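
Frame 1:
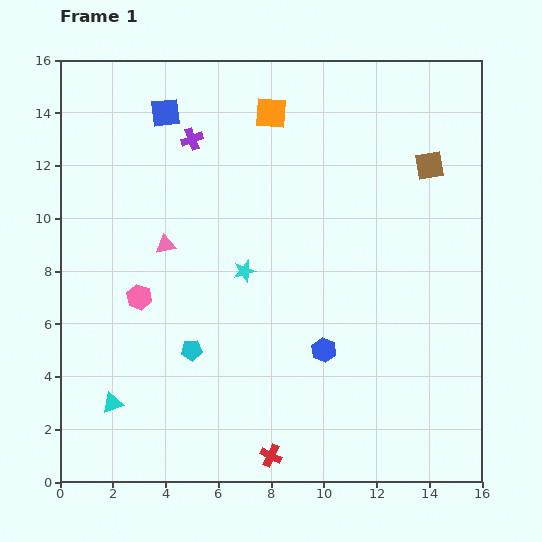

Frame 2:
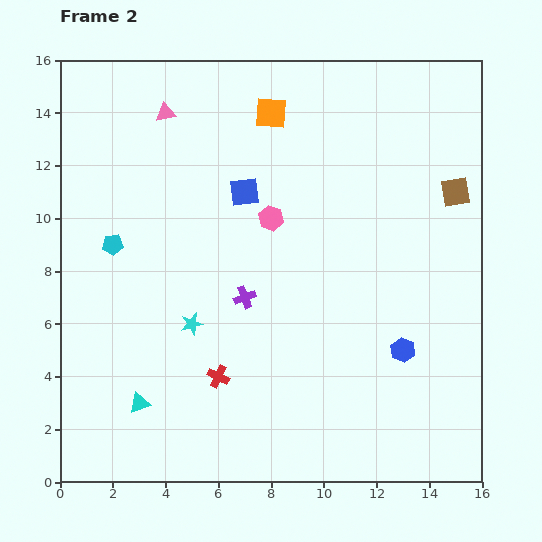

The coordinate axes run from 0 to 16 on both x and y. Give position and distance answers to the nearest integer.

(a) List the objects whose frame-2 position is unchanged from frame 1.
the orange square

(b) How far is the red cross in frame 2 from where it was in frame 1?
4

The red cross moved from (8, 1) to (6, 4), a distance of √(2² + 3²) ≈ 4.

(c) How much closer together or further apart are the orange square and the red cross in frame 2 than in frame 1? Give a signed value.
-3

Distance in frame 1: 13. Distance in frame 2: 10.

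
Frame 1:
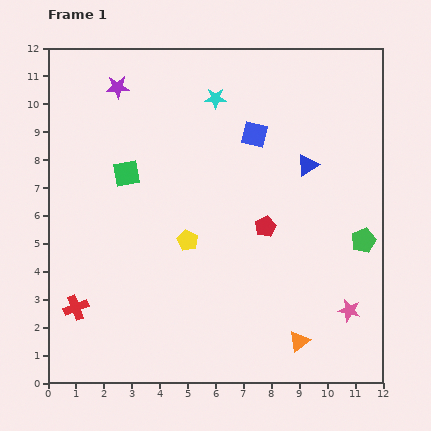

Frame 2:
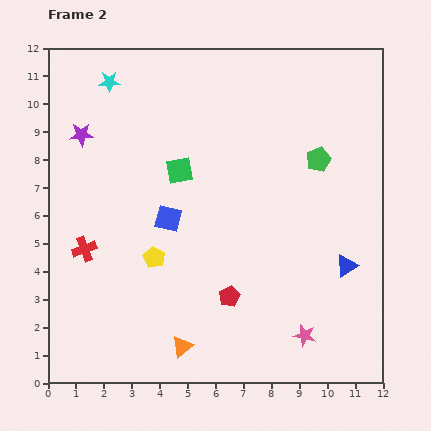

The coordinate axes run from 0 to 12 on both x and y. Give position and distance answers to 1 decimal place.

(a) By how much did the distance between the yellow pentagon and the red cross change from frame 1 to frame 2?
-2.2

Distance in frame 1: 4.7. Distance in frame 2: 2.5.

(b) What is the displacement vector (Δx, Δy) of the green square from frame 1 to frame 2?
(1.9, 0.1)

The green square was at (2.8, 7.5) in frame 1 and (4.7, 7.6) in frame 2.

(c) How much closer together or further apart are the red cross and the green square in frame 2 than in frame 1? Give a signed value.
-0.7

Distance in frame 1: 5.1. Distance in frame 2: 4.4.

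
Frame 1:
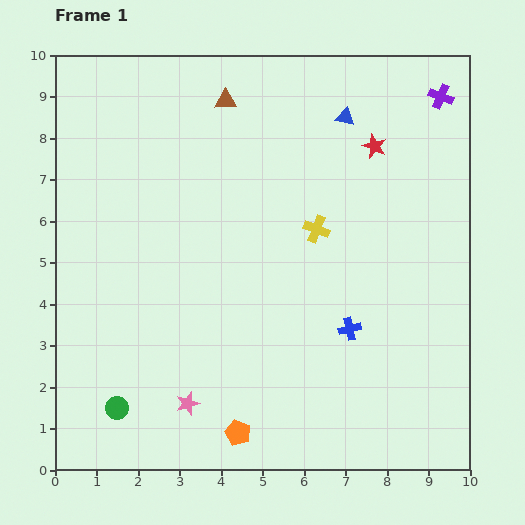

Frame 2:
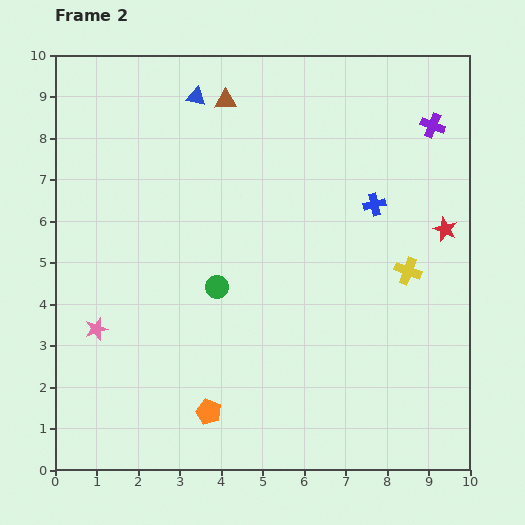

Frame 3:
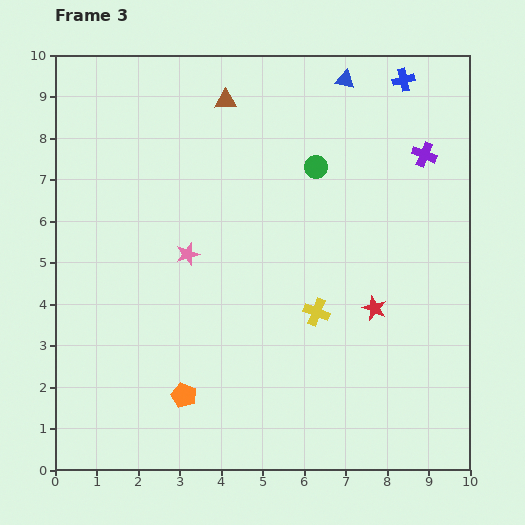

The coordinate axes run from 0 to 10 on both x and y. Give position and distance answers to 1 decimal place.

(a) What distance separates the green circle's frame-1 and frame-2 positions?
3.8

The green circle moved from (1.5, 1.5) to (3.9, 4.4), a distance of √(2.4² + 2.9²) ≈ 3.8.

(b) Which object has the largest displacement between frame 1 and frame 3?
the green circle

(moved 7.5; next 6.1)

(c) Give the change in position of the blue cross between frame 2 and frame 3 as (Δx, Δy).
(0.7, 3.0)

The blue cross was at (7.7, 6.4) in frame 2 and (8.4, 9.4) in frame 3.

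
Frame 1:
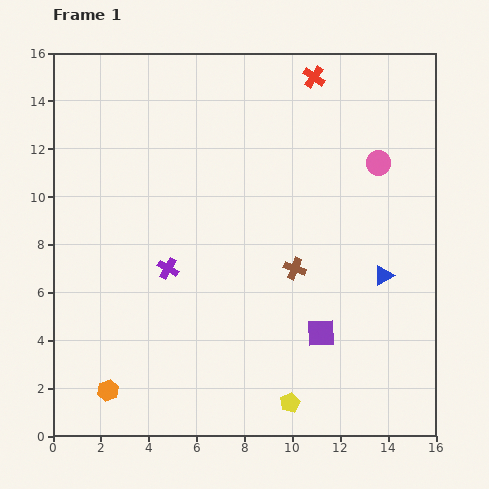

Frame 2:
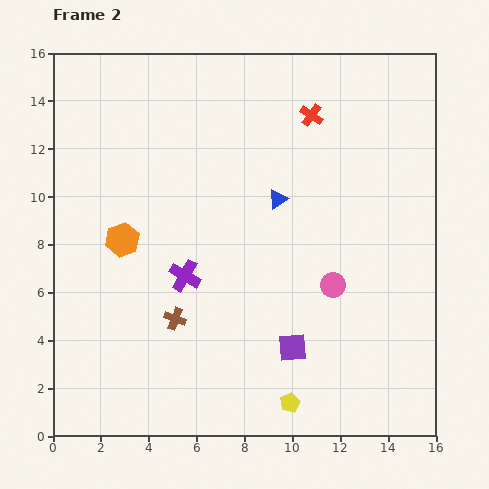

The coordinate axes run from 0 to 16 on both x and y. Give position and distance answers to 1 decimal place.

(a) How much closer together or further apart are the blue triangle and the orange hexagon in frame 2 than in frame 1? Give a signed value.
-5.8

Distance in frame 1: 12.5. Distance in frame 2: 6.7.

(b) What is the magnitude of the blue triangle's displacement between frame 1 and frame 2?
5.4

The blue triangle moved from (13.8, 6.7) to (9.4, 9.9), a distance of √(4.4² + 3.2²) ≈ 5.4.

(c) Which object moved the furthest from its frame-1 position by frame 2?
the orange hexagon

(moved 6.3; next 5.4)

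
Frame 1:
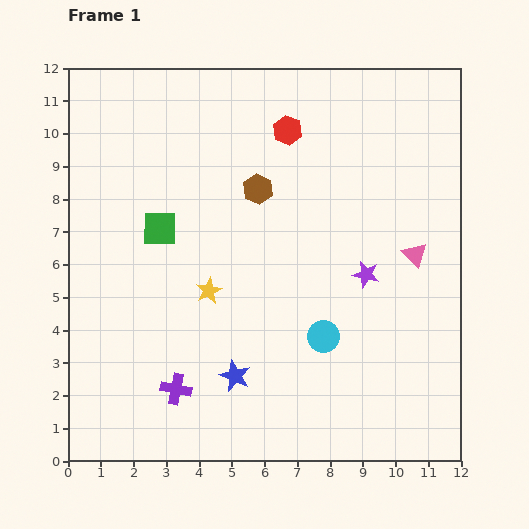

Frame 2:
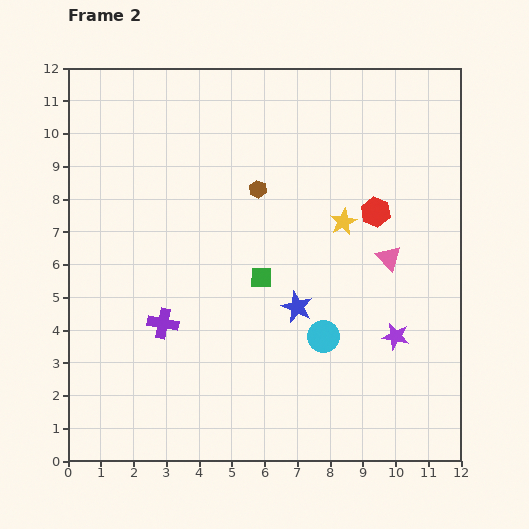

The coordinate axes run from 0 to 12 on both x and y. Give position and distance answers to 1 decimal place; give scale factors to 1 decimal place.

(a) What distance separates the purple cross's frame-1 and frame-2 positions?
2.0

The purple cross moved from (3.3, 2.2) to (2.9, 4.2), a distance of √(0.4² + 2.0²) ≈ 2.0.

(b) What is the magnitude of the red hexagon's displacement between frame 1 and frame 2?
3.7

The red hexagon moved from (6.7, 10.1) to (9.4, 7.6), a distance of √(2.7² + 2.5²) ≈ 3.7.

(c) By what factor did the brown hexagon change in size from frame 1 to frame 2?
0.6×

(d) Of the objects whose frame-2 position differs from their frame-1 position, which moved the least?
the pink triangle

(moved 0.8)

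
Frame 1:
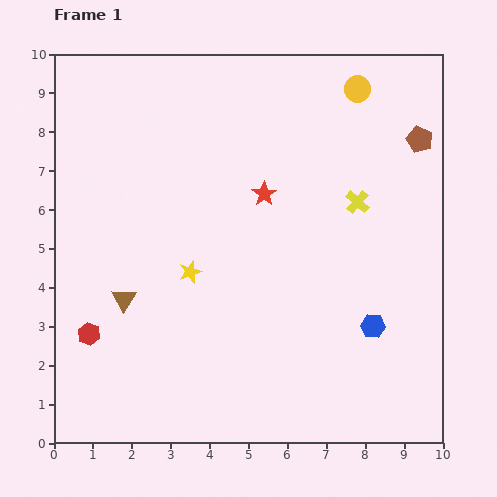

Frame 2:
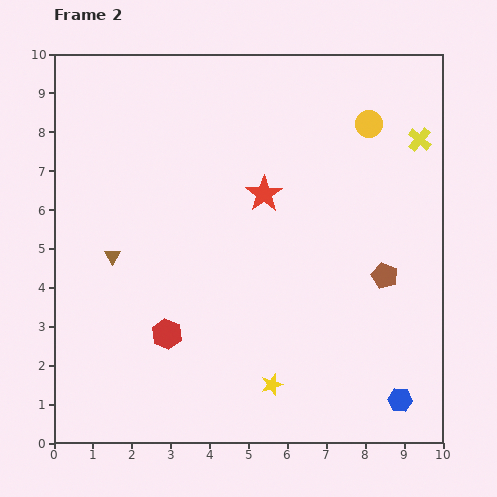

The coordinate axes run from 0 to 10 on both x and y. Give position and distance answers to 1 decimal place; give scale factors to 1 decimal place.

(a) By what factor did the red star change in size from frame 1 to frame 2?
1.5×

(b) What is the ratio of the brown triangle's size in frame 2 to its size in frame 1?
0.7×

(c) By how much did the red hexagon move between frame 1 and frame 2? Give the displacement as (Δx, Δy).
(2.0, 0.0)

The red hexagon was at (0.9, 2.8) in frame 1 and (2.9, 2.8) in frame 2.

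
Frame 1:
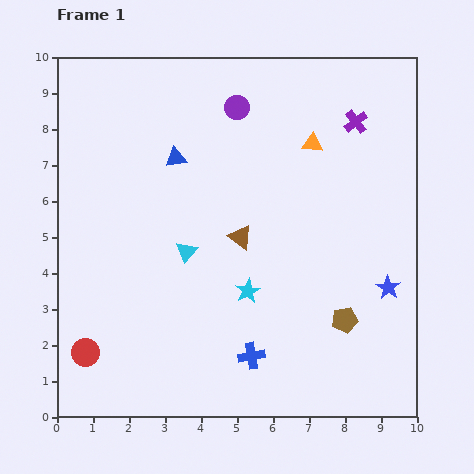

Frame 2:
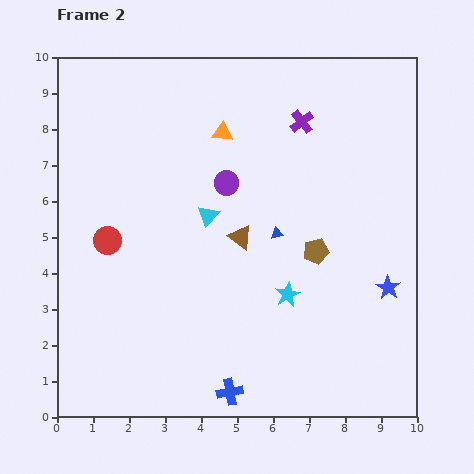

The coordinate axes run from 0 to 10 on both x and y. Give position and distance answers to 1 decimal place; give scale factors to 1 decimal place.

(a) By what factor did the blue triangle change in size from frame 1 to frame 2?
0.6×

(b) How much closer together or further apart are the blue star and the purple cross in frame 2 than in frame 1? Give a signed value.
+0.5

Distance in frame 1: 4.7. Distance in frame 2: 5.2.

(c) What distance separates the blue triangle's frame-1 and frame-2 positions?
3.5

The blue triangle moved from (3.3, 7.2) to (6.1, 5.1), a distance of √(2.8² + 2.1²) ≈ 3.5.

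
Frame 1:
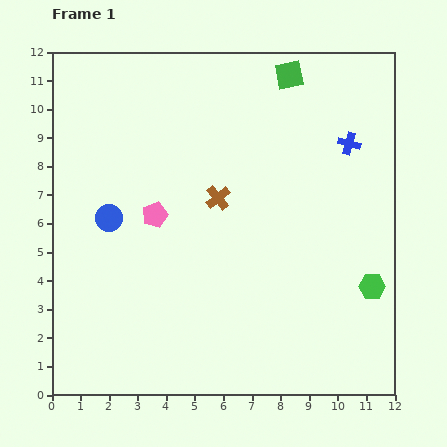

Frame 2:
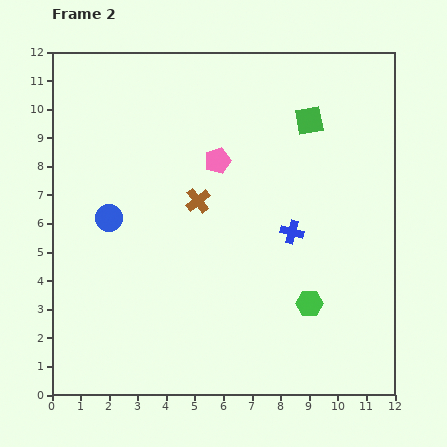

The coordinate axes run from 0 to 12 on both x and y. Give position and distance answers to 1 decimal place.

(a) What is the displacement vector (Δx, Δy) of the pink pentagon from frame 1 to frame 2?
(2.2, 1.9)

The pink pentagon was at (3.6, 6.3) in frame 1 and (5.8, 8.2) in frame 2.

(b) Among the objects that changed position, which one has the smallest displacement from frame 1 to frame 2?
the brown cross

(moved 0.7)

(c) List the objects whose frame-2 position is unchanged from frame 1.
the blue circle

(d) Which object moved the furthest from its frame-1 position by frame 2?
the blue cross

(moved 3.7; next 2.9)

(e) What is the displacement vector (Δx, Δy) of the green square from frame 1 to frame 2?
(0.7, -1.6)

The green square was at (8.3, 11.2) in frame 1 and (9.0, 9.6) in frame 2.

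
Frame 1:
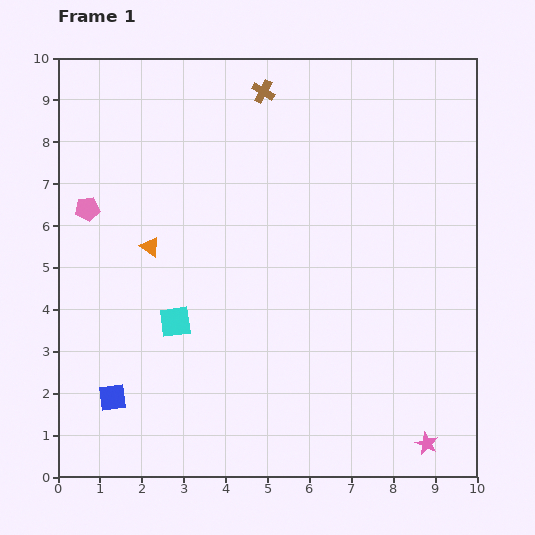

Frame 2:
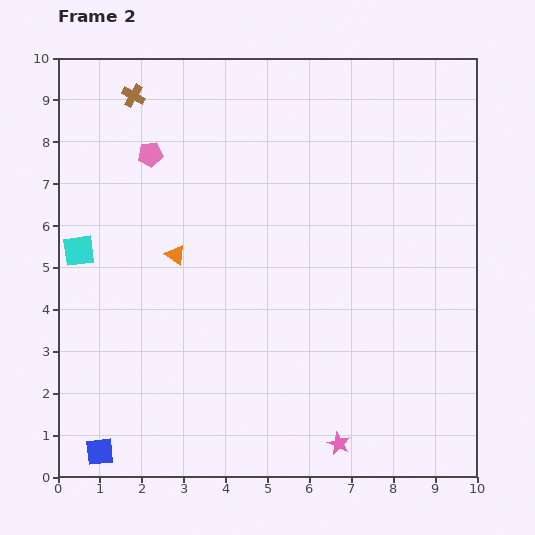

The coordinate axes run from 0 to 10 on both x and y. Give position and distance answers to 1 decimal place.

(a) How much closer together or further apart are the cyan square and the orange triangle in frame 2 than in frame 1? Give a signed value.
+0.4

Distance in frame 1: 1.9. Distance in frame 2: 2.3.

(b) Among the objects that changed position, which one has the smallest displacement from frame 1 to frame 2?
the orange triangle

(moved 0.6)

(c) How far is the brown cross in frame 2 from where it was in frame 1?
3.1

The brown cross moved from (4.9, 9.2) to (1.8, 9.1), a distance of √(3.1² + 0.1²) ≈ 3.1.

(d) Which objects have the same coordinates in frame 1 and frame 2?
none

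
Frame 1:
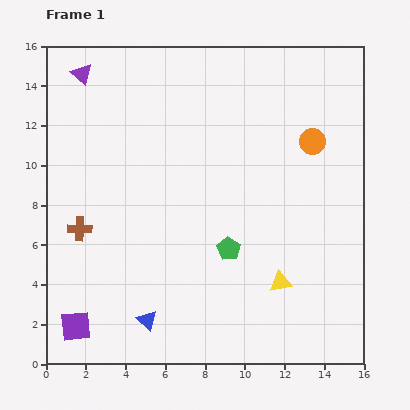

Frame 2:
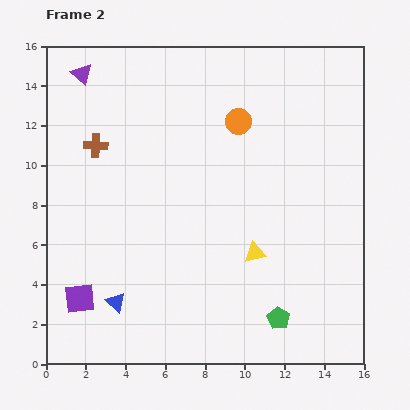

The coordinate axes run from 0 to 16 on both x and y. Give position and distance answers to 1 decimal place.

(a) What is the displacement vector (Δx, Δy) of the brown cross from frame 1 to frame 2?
(0.8, 4.2)

The brown cross was at (1.7, 6.8) in frame 1 and (2.5, 11.0) in frame 2.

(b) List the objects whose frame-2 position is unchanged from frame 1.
the purple triangle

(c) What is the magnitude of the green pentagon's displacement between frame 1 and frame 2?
4.3

The green pentagon moved from (9.2, 5.8) to (11.7, 2.3), a distance of √(2.5² + 3.5²) ≈ 4.3.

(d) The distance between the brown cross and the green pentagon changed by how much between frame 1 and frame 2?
+5.1

Distance in frame 1: 7.6. Distance in frame 2: 12.7.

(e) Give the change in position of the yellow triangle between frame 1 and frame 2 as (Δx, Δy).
(-1.3, 1.5)

The yellow triangle was at (11.8, 4.1) in frame 1 and (10.5, 5.6) in frame 2.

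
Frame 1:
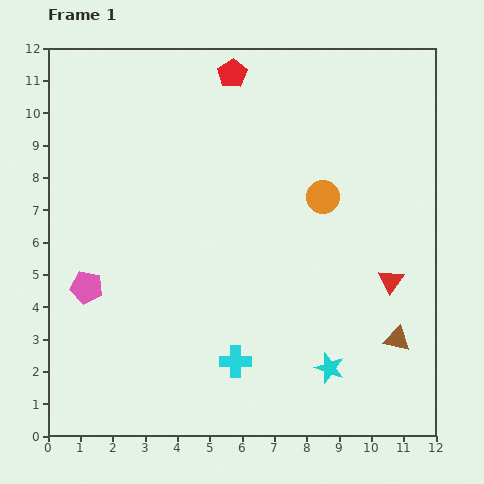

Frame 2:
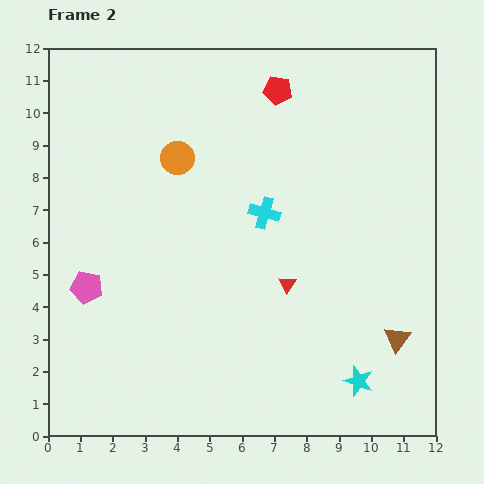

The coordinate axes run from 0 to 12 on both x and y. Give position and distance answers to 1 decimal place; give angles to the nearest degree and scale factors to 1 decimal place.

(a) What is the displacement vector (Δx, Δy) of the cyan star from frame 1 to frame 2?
(0.9, -0.4)

The cyan star was at (8.7, 2.1) in frame 1 and (9.6, 1.7) in frame 2.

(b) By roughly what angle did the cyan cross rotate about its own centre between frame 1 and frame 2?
16° clockwise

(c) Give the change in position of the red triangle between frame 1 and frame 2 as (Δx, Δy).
(-3.2, -0.1)

The red triangle was at (10.6, 4.8) in frame 1 and (7.4, 4.7) in frame 2.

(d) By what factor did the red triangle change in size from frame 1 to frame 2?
0.7×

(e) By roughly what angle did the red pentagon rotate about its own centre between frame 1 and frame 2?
30° counter-clockwise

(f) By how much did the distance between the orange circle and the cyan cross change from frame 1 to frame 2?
-2.6

Distance in frame 1: 5.8. Distance in frame 2: 3.2.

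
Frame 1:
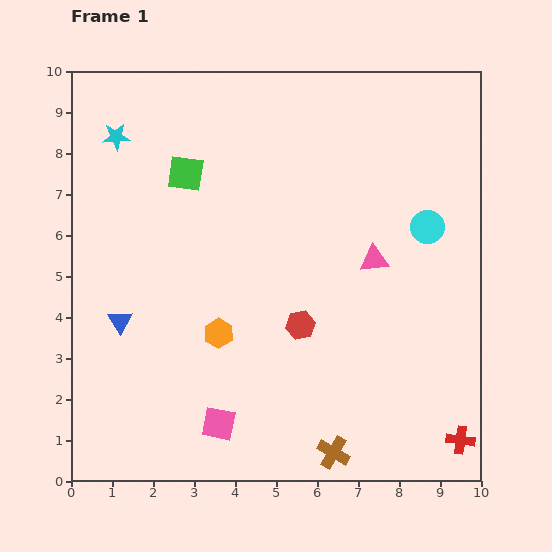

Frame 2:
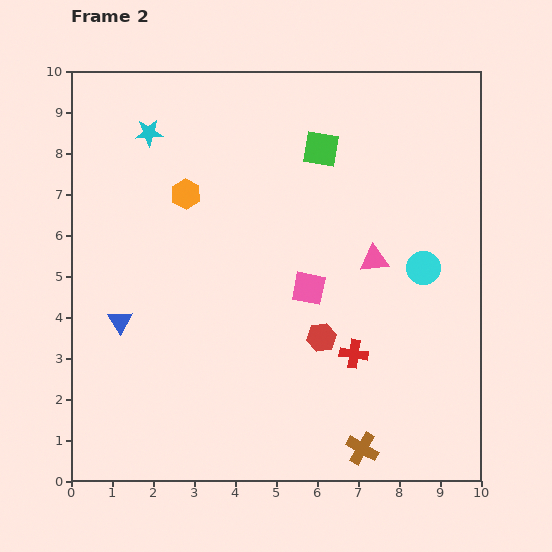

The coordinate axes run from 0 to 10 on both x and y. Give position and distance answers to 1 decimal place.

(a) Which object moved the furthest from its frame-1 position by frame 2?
the pink square

(moved 4.0; next 3.5)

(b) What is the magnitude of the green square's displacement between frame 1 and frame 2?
3.4

The green square moved from (2.8, 7.5) to (6.1, 8.1), a distance of √(3.3² + 0.6²) ≈ 3.4.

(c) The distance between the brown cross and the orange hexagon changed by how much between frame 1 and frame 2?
+3.5

Distance in frame 1: 4.0. Distance in frame 2: 7.5.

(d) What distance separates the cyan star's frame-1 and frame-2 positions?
0.8

The cyan star moved from (1.1, 8.4) to (1.9, 8.5), a distance of √(0.8² + 0.1²) ≈ 0.8.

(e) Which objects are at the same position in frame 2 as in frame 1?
the blue triangle, the pink triangle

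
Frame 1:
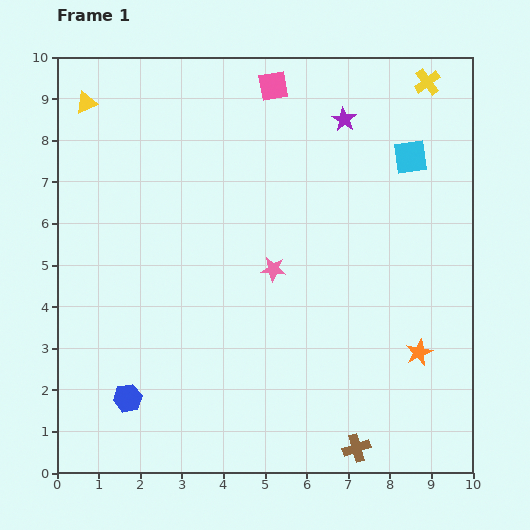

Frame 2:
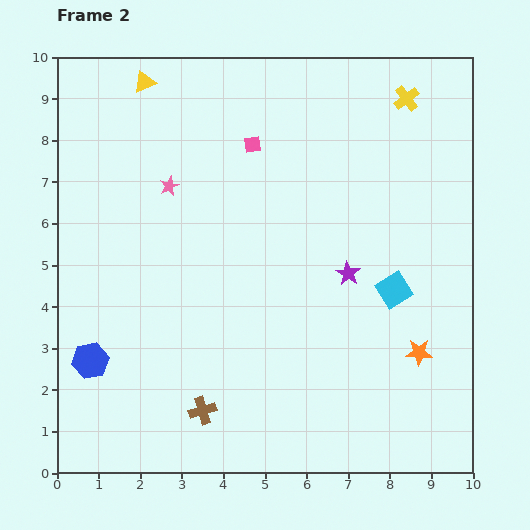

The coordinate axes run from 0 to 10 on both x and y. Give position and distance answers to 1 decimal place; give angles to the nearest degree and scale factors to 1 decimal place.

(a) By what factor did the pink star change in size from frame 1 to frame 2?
0.8×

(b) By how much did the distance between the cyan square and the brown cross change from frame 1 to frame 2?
-1.7

Distance in frame 1: 7.1. Distance in frame 2: 5.4.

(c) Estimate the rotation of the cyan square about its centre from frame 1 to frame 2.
24° counter-clockwise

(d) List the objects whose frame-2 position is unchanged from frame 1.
the orange star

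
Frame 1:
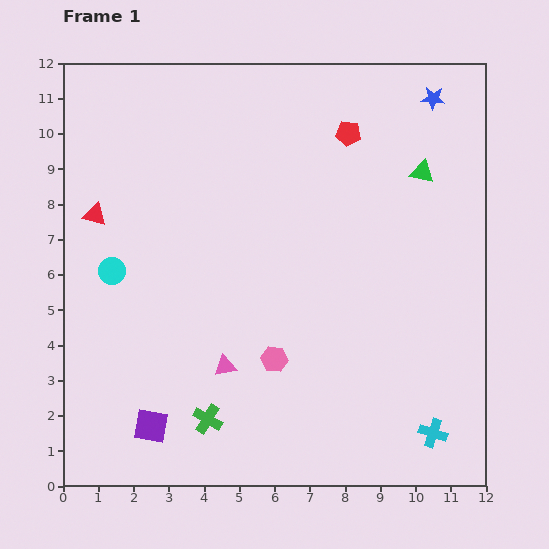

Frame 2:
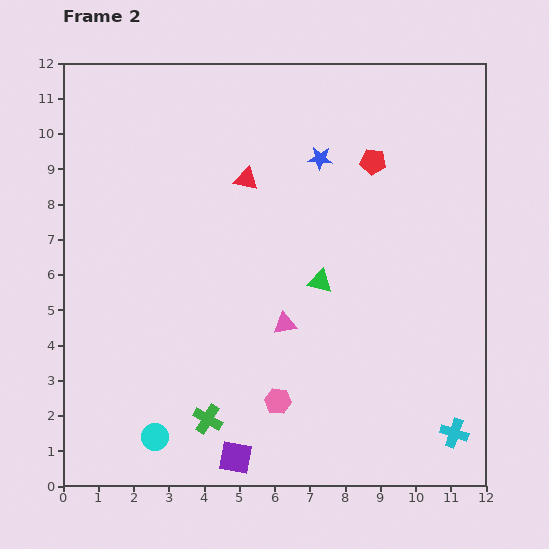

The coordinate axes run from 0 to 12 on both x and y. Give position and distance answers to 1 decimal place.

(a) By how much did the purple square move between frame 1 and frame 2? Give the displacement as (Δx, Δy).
(2.4, -0.9)

The purple square was at (2.5, 1.7) in frame 1 and (4.9, 0.8) in frame 2.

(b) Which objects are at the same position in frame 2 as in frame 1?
the green cross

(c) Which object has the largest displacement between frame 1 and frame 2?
the cyan circle

(moved 4.9; next 4.4)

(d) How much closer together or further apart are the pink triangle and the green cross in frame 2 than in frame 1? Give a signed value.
+1.9

Distance in frame 1: 1.6. Distance in frame 2: 3.5.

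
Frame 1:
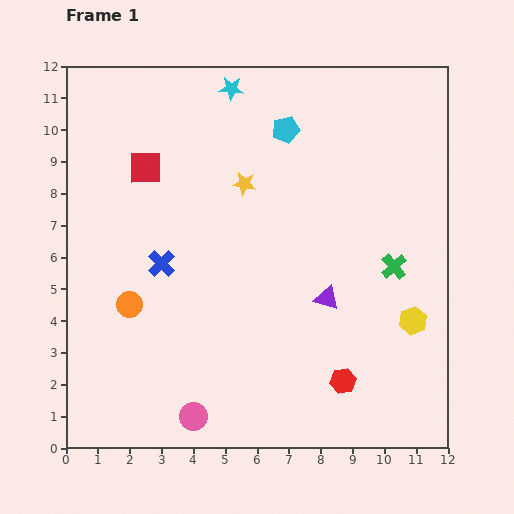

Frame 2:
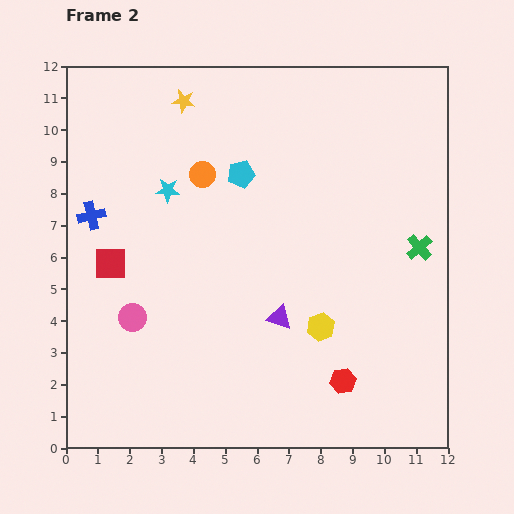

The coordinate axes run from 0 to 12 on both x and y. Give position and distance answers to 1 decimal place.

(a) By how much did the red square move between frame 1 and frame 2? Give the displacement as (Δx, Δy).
(-1.1, -3.0)

The red square was at (2.5, 8.8) in frame 1 and (1.4, 5.8) in frame 2.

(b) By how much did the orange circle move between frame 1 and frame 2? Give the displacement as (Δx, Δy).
(2.3, 4.1)

The orange circle was at (2.0, 4.5) in frame 1 and (4.3, 8.6) in frame 2.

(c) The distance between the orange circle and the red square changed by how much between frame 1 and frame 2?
-0.3

Distance in frame 1: 4.3. Distance in frame 2: 4.0.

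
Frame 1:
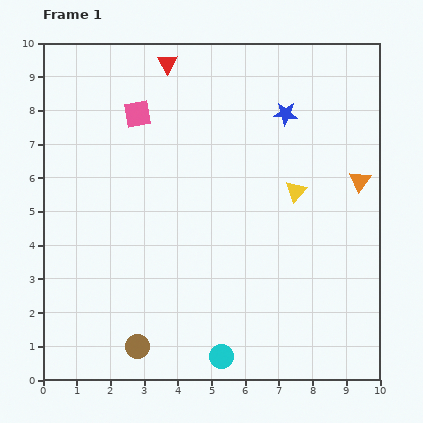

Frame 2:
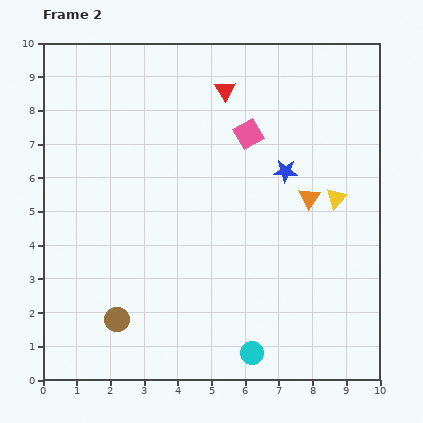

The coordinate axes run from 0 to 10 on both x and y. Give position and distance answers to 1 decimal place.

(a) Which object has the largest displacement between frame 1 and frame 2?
the pink square

(moved 3.4; next 1.9)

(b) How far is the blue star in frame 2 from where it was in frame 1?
1.7

The blue star moved from (7.2, 7.9) to (7.2, 6.2), a distance of √(0.0² + 1.7²) ≈ 1.7.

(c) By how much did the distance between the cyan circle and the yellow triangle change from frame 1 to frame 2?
-0.2

Distance in frame 1: 5.4. Distance in frame 2: 5.2.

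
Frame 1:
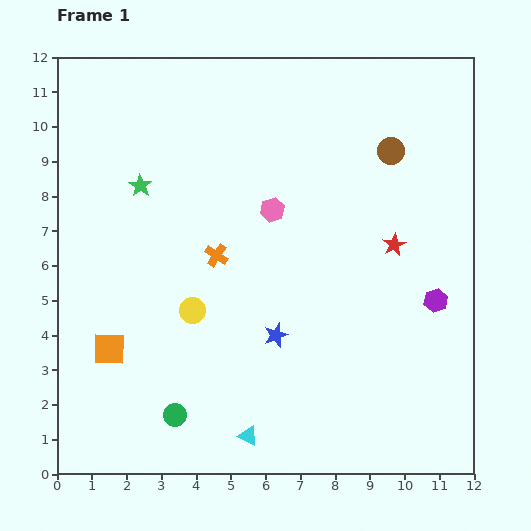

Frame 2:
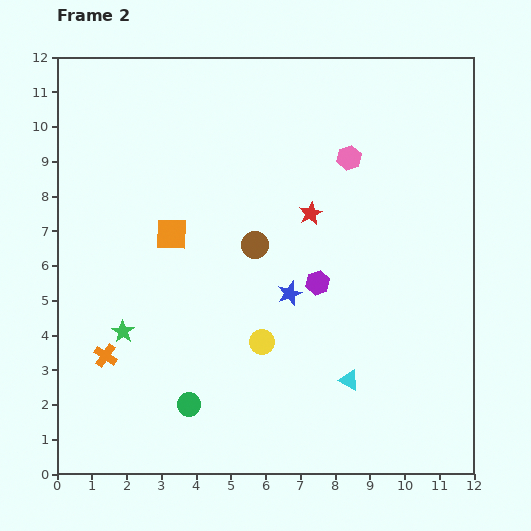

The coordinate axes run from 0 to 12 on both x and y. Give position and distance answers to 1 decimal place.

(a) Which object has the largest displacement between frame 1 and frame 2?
the brown circle

(moved 4.7; next 4.3)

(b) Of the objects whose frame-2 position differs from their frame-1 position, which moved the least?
the green circle

(moved 0.5)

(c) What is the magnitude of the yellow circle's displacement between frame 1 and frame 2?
2.2

The yellow circle moved from (3.9, 4.7) to (5.9, 3.8), a distance of √(2.0² + 0.9²) ≈ 2.2.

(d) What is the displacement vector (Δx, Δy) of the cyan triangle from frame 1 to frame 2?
(2.9, 1.6)

The cyan triangle was at (5.5, 1.1) in frame 1 and (8.4, 2.7) in frame 2.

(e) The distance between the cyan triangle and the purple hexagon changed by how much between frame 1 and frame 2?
-3.8

Distance in frame 1: 6.7. Distance in frame 2: 2.9.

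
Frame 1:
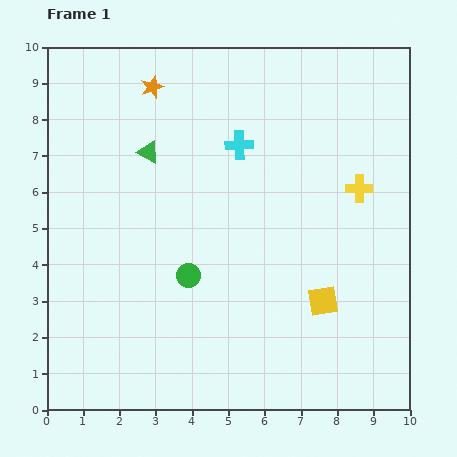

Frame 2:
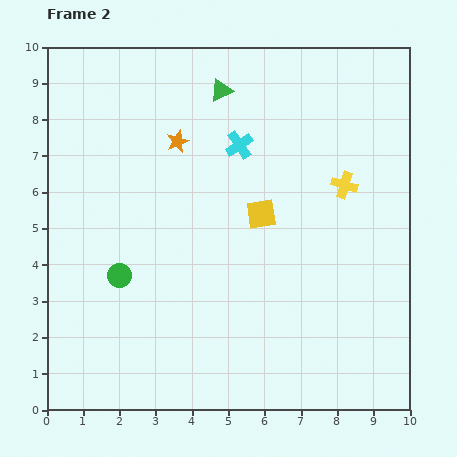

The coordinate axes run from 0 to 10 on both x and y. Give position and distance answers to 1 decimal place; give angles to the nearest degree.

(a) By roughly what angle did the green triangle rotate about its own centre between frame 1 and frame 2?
52° counter-clockwise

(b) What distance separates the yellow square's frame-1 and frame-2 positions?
2.9

The yellow square moved from (7.6, 3.0) to (5.9, 5.4), a distance of √(1.7² + 2.4²) ≈ 2.9.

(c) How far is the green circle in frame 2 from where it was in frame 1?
1.9

The green circle moved from (3.9, 3.7) to (2.0, 3.7), a distance of √(1.9² + 0.0²) ≈ 1.9.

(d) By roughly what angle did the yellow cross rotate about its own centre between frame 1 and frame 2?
17° clockwise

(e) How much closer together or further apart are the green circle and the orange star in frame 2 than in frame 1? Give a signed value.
-1.3

Distance in frame 1: 5.3. Distance in frame 2: 4.0.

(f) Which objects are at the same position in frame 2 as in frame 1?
the cyan cross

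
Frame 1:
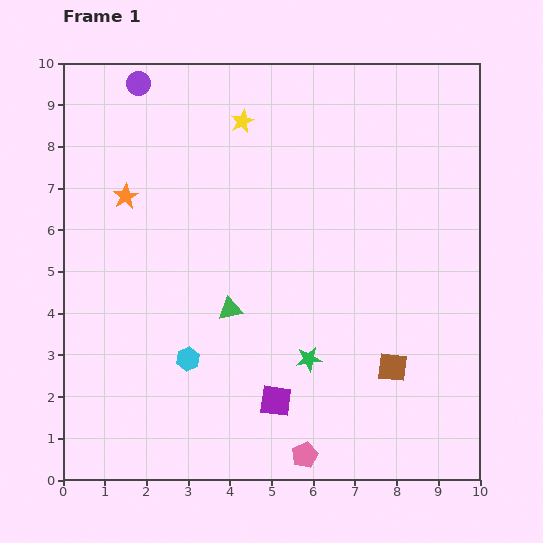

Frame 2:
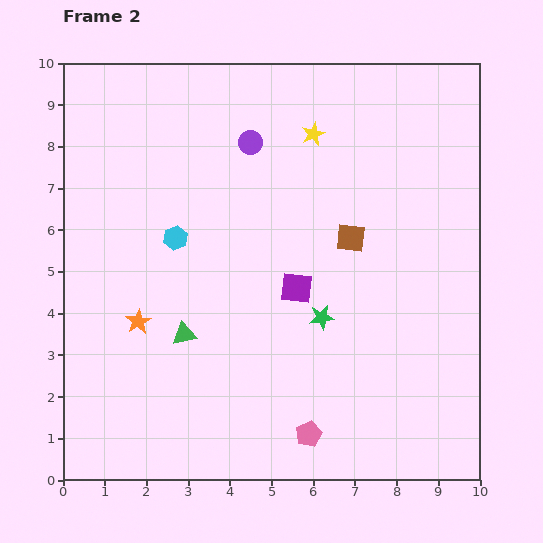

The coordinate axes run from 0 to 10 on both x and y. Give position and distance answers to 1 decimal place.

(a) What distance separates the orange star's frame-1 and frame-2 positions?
3.0

The orange star moved from (1.5, 6.8) to (1.8, 3.8), a distance of √(0.3² + 3.0²) ≈ 3.0.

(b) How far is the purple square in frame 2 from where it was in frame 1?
2.7

The purple square moved from (5.1, 1.9) to (5.6, 4.6), a distance of √(0.5² + 2.7²) ≈ 2.7.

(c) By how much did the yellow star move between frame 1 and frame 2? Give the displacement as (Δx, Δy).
(1.7, -0.3)

The yellow star was at (4.3, 8.6) in frame 1 and (6.0, 8.3) in frame 2.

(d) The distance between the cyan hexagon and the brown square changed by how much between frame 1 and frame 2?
-0.7

Distance in frame 1: 4.9. Distance in frame 2: 4.2.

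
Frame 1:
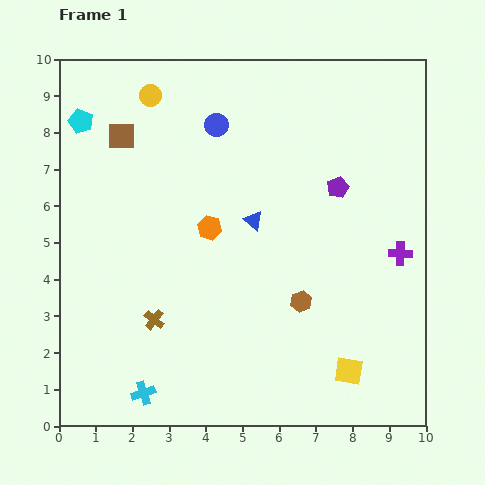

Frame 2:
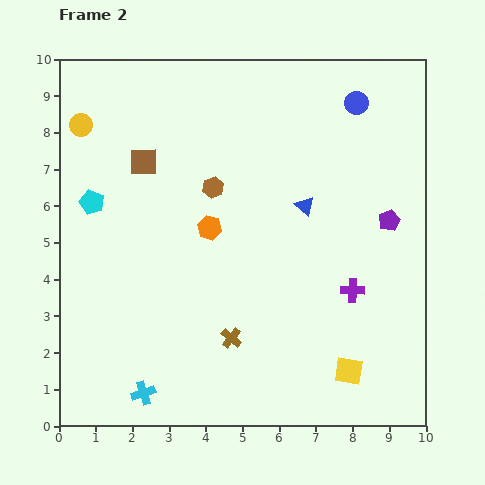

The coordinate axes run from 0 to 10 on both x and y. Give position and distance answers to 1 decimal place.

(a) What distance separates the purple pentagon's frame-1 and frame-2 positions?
1.7

The purple pentagon moved from (7.6, 6.5) to (9.0, 5.6), a distance of √(1.4² + 0.9²) ≈ 1.7.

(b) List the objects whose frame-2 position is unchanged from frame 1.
the cyan cross, the orange hexagon, the yellow square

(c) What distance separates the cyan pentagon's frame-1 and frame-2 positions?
2.2

The cyan pentagon moved from (0.6, 8.3) to (0.9, 6.1), a distance of √(0.3² + 2.2²) ≈ 2.2.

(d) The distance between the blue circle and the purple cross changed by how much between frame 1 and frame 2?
-1.0

Distance in frame 1: 6.1. Distance in frame 2: 5.1.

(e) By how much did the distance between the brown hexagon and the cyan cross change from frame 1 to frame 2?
+0.9

Distance in frame 1: 5.0. Distance in frame 2: 5.9.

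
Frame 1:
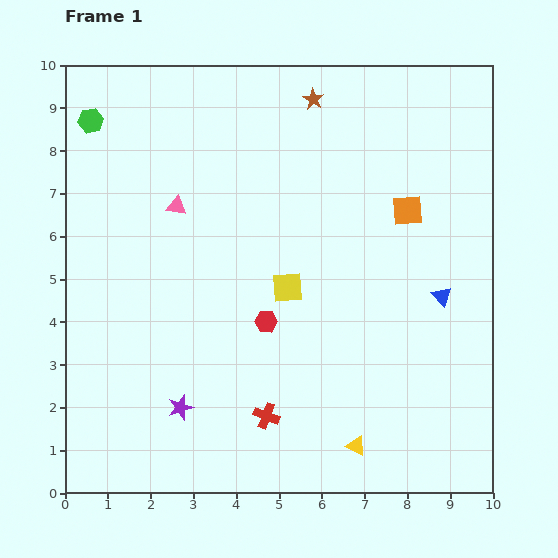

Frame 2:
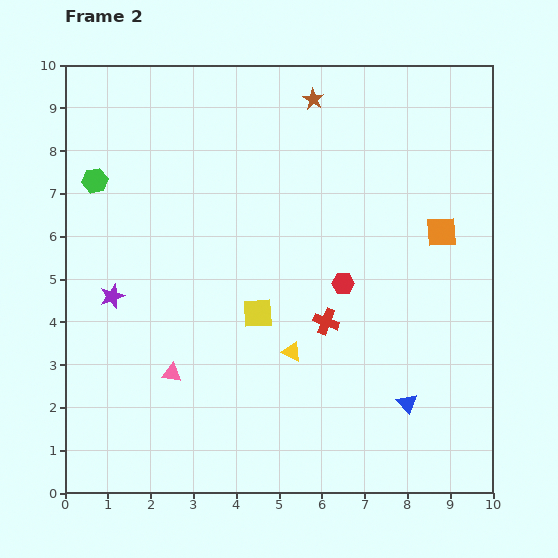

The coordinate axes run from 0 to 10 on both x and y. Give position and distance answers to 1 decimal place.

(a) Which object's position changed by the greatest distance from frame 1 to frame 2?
the pink triangle

(moved 3.9; next 3.1)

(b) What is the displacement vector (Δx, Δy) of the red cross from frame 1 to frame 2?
(1.4, 2.2)

The red cross was at (4.7, 1.8) in frame 1 and (6.1, 4.0) in frame 2.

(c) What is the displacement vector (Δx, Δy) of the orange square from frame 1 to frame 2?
(0.8, -0.5)

The orange square was at (8.0, 6.6) in frame 1 and (8.8, 6.1) in frame 2.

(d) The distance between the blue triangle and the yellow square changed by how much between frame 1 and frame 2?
+0.5

Distance in frame 1: 3.6. Distance in frame 2: 4.1.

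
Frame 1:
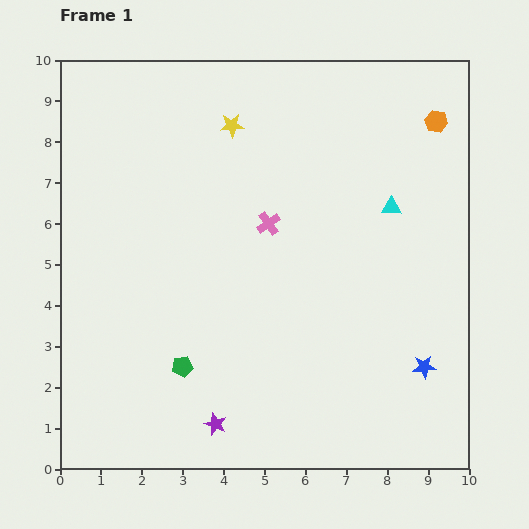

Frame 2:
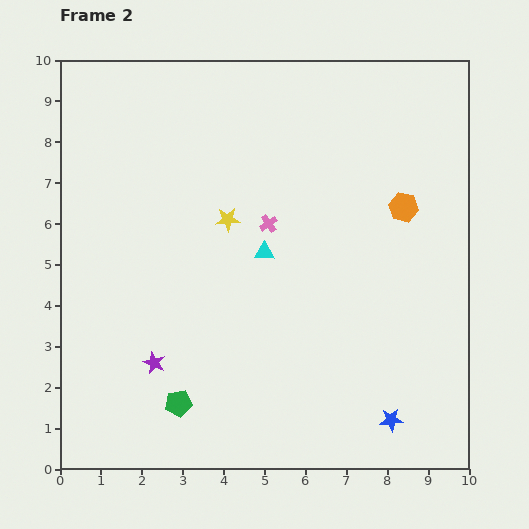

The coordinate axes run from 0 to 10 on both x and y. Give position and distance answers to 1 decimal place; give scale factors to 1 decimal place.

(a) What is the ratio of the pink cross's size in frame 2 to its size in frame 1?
0.8×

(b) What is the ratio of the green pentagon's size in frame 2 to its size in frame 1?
1.3×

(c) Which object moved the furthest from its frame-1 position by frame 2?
the cyan triangle

(moved 3.3; next 2.3)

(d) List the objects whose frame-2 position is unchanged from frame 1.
the pink cross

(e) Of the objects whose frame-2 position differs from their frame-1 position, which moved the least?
the green pentagon

(moved 0.9)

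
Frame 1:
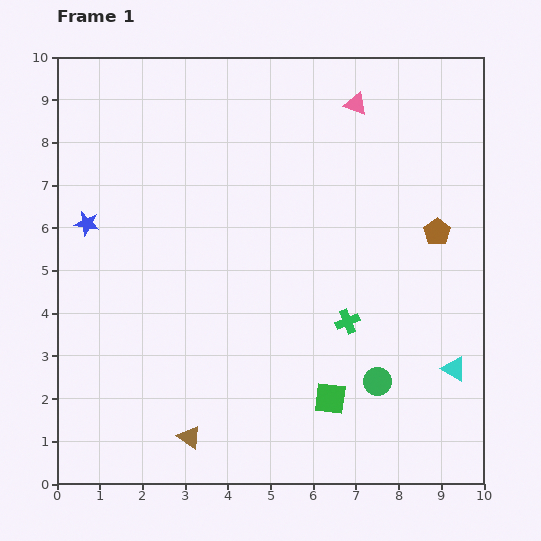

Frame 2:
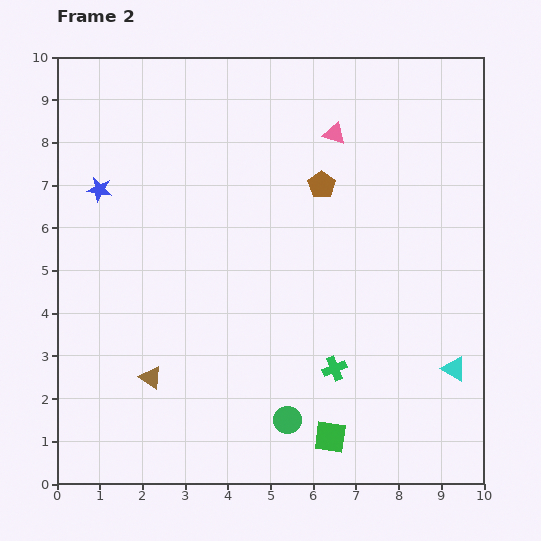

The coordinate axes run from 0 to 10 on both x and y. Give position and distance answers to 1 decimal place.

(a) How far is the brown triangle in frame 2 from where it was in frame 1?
1.7

The brown triangle moved from (3.1, 1.1) to (2.2, 2.5), a distance of √(0.9² + 1.4²) ≈ 1.7.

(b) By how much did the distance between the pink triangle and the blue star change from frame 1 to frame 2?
-1.2

Distance in frame 1: 6.9. Distance in frame 2: 5.7.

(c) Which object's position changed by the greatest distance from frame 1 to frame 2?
the brown pentagon

(moved 2.9; next 2.3)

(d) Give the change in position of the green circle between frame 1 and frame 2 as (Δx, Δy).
(-2.1, -0.9)

The green circle was at (7.5, 2.4) in frame 1 and (5.4, 1.5) in frame 2.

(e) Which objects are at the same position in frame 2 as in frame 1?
the cyan triangle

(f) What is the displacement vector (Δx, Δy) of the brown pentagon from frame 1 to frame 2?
(-2.7, 1.1)

The brown pentagon was at (8.9, 5.9) in frame 1 and (6.2, 7.0) in frame 2.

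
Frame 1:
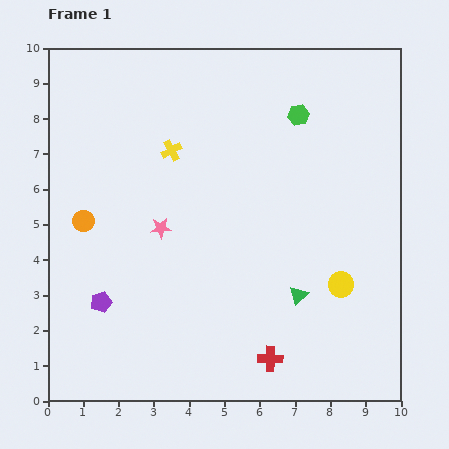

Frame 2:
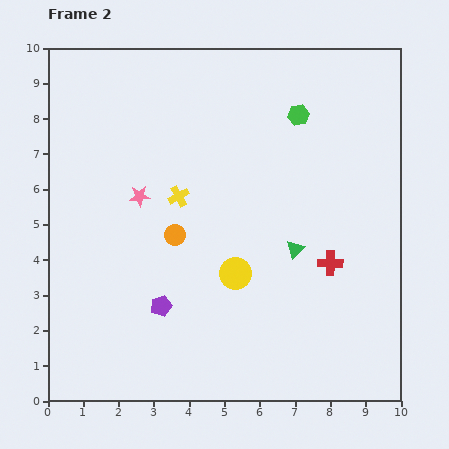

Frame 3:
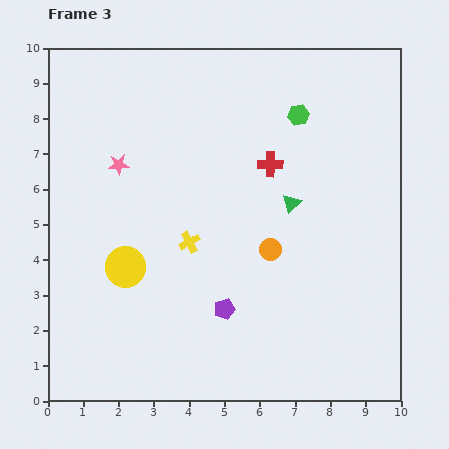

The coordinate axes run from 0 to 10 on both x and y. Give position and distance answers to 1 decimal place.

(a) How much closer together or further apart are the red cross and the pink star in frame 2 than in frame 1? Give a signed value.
+0.9

Distance in frame 1: 4.8. Distance in frame 2: 5.7.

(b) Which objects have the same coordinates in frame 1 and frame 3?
the green hexagon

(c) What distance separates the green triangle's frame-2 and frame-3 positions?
1.3

The green triangle moved from (7.0, 4.3) to (6.9, 5.6), a distance of √(0.1² + 1.3²) ≈ 1.3.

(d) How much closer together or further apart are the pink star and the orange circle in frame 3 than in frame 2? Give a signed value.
+3.4

Distance in frame 2: 1.5. Distance in frame 3: 4.9.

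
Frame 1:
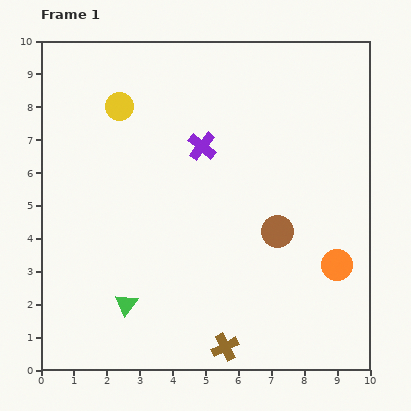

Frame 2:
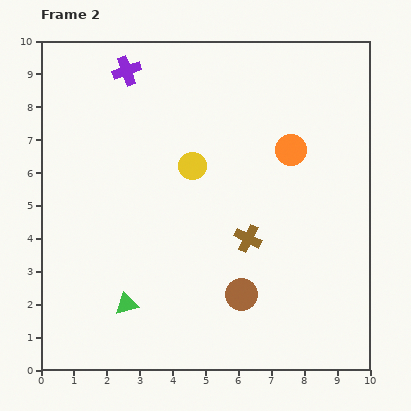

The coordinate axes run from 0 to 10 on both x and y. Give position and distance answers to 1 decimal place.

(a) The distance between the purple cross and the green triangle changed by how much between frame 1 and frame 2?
+1.8

Distance in frame 1: 5.3. Distance in frame 2: 7.1.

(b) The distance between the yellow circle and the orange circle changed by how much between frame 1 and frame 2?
-5.2

Distance in frame 1: 8.2. Distance in frame 2: 3.0.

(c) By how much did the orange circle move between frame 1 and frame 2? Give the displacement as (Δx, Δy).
(-1.4, 3.5)

The orange circle was at (9.0, 3.2) in frame 1 and (7.6, 6.7) in frame 2.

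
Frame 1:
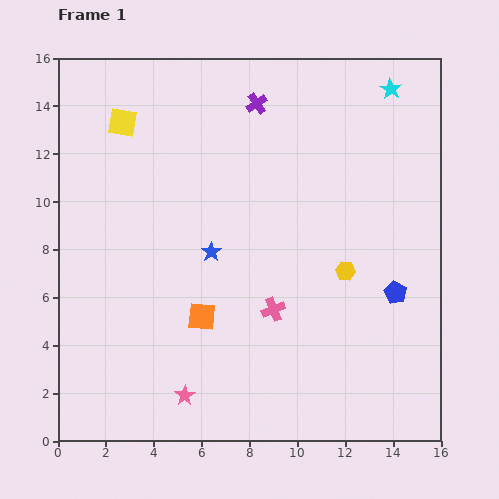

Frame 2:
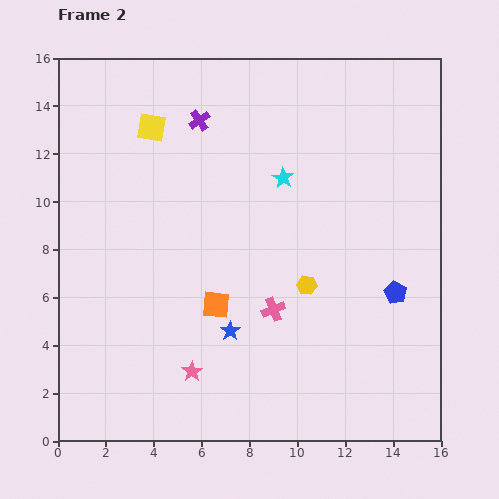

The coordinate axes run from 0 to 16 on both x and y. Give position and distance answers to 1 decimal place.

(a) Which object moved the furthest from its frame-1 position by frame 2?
the cyan star

(moved 5.8; next 3.4)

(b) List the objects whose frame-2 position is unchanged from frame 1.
the pink cross, the blue pentagon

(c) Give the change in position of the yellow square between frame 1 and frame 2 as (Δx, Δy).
(1.2, -0.2)

The yellow square was at (2.7, 13.3) in frame 1 and (3.9, 13.1) in frame 2.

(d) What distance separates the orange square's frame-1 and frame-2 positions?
0.8

The orange square moved from (6.0, 5.2) to (6.6, 5.7), a distance of √(0.6² + 0.5²) ≈ 0.8.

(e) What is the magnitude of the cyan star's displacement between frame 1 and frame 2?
5.8

The cyan star moved from (13.9, 14.7) to (9.4, 11.0), a distance of √(4.5² + 3.7²) ≈ 5.8.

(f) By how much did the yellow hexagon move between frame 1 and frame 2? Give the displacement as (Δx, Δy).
(-1.6, -0.6)

The yellow hexagon was at (12.0, 7.1) in frame 1 and (10.4, 6.5) in frame 2.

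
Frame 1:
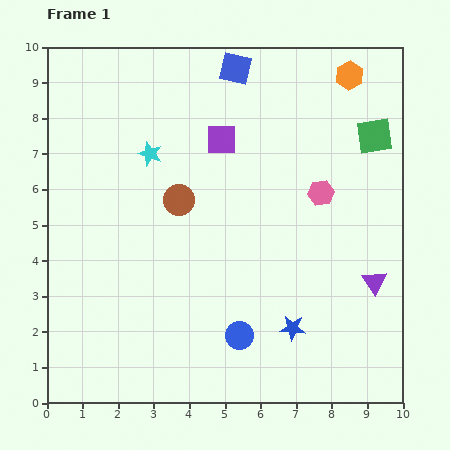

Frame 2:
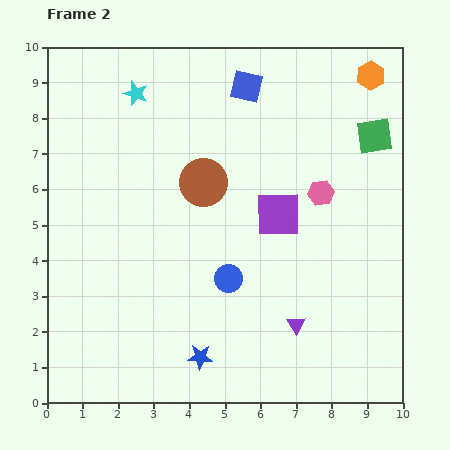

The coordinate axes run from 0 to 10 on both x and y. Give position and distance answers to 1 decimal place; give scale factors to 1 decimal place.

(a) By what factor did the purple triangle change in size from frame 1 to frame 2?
0.7×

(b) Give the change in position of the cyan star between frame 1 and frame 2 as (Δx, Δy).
(-0.4, 1.7)

The cyan star was at (2.9, 7.0) in frame 1 and (2.5, 8.7) in frame 2.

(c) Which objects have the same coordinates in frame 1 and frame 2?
the green square, the pink hexagon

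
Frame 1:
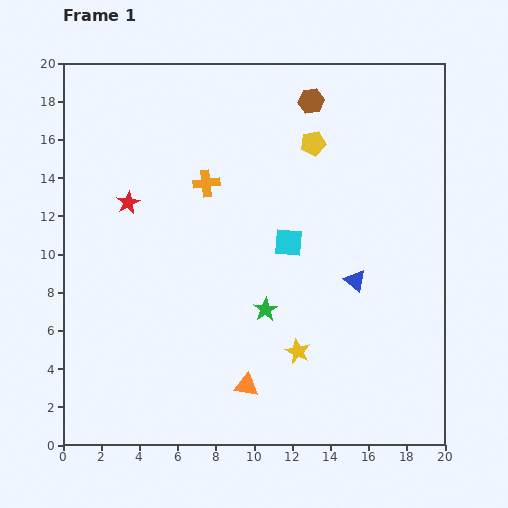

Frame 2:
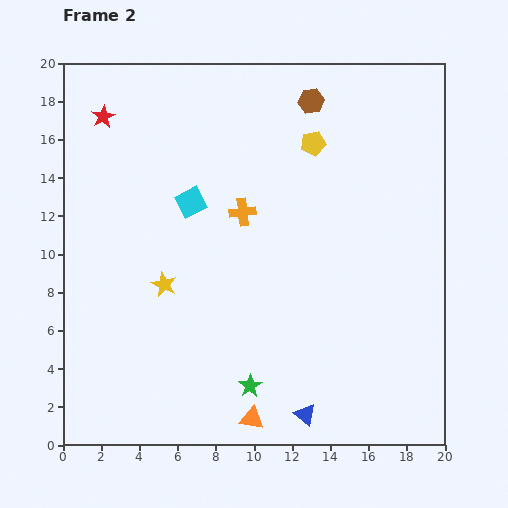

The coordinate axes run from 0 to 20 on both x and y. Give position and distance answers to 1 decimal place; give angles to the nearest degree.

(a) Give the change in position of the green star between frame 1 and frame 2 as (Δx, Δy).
(-0.8, -4.0)

The green star was at (10.6, 7.1) in frame 1 and (9.8, 3.1) in frame 2.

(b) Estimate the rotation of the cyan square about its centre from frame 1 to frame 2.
33° counter-clockwise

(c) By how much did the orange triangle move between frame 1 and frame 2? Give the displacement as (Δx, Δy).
(0.3, -1.7)

The orange triangle was at (9.6, 3.1) in frame 1 and (9.9, 1.4) in frame 2.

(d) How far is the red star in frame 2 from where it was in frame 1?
4.7

The red star moved from (3.4, 12.7) to (2.1, 17.2), a distance of √(1.3² + 4.5²) ≈ 4.7.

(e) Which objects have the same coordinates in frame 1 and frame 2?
the brown hexagon, the yellow pentagon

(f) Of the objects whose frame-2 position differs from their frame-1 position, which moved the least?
the orange triangle

(moved 1.7)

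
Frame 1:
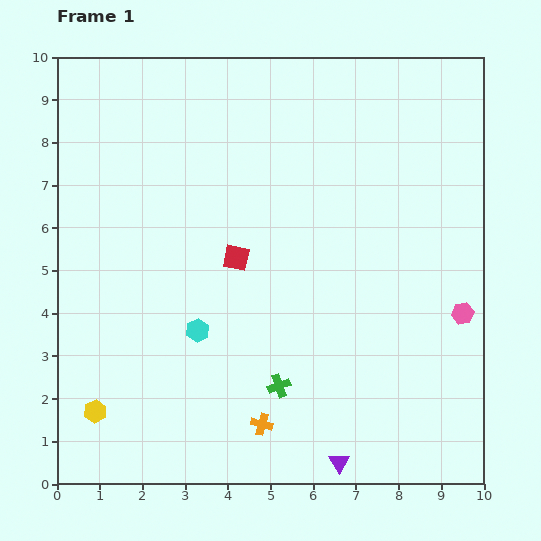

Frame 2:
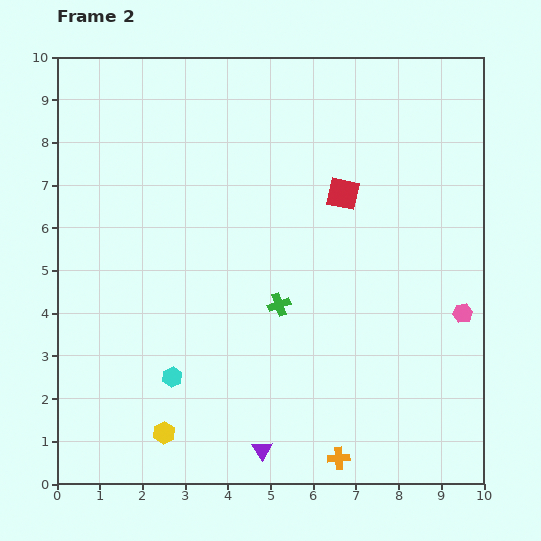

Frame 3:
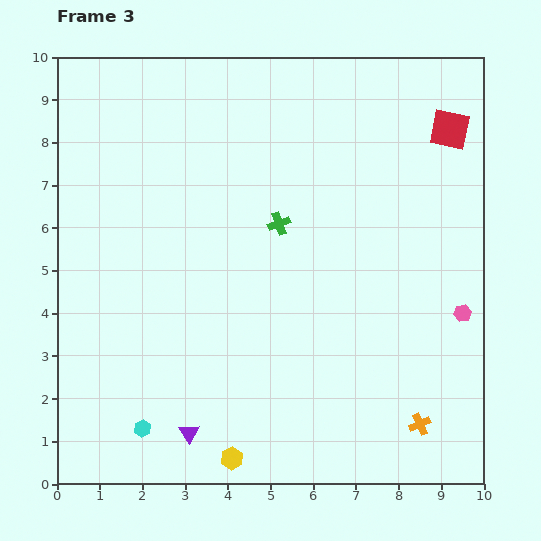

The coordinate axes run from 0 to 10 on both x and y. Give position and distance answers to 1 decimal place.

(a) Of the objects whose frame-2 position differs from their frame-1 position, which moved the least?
the cyan hexagon

(moved 1.3)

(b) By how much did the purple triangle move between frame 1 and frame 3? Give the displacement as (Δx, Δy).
(-3.5, 0.7)

The purple triangle was at (6.6, 0.5) in frame 1 and (3.1, 1.2) in frame 3.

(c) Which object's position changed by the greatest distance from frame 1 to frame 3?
the red square

(moved 5.8; next 3.8)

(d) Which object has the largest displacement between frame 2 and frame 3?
the red square

(moved 2.9; next 2.1)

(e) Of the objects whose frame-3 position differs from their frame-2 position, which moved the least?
the cyan hexagon

(moved 1.4)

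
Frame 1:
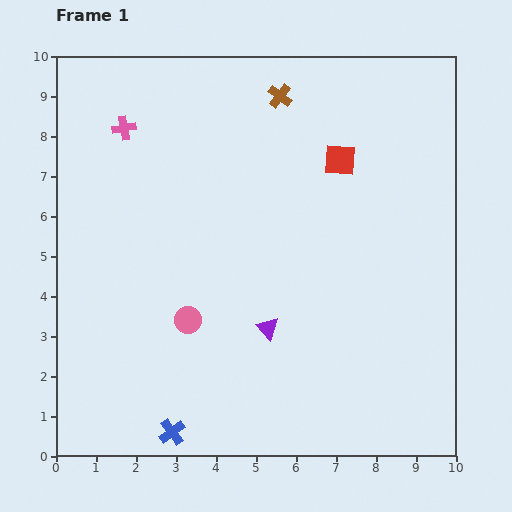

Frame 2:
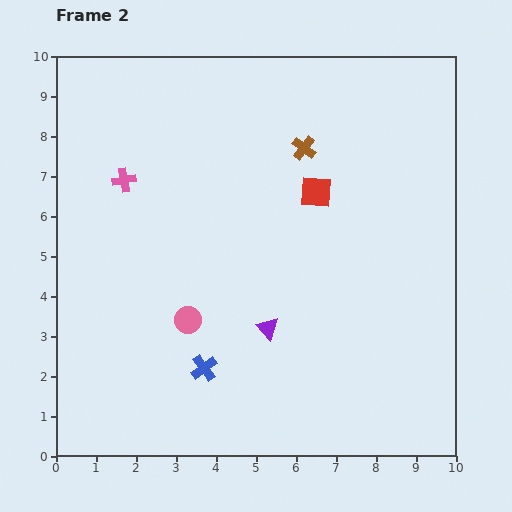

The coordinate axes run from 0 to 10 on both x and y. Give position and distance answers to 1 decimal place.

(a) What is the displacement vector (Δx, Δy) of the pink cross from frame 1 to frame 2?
(0.0, -1.3)

The pink cross was at (1.7, 8.2) in frame 1 and (1.7, 6.9) in frame 2.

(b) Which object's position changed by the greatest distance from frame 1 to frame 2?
the blue cross

(moved 1.8; next 1.4)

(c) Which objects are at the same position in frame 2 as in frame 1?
the purple triangle, the pink circle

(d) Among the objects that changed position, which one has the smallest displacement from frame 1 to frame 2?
the red square

(moved 1.0)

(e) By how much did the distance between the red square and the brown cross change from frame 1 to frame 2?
-1.1

Distance in frame 1: 2.2. Distance in frame 2: 1.1.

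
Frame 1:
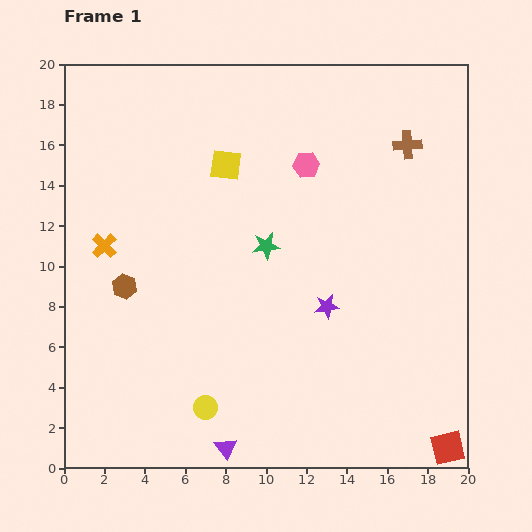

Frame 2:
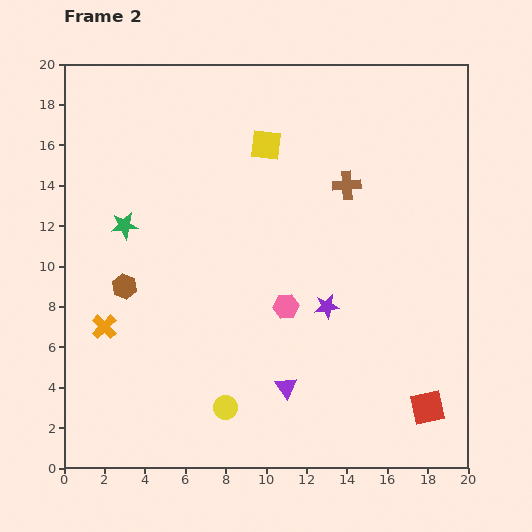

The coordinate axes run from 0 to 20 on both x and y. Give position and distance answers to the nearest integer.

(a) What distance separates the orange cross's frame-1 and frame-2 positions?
4

The orange cross moved from (2, 11) to (2, 7), a distance of √(0² + 4²) ≈ 4.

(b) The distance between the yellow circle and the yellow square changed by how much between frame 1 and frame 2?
+1

Distance in frame 1: 12. Distance in frame 2: 13.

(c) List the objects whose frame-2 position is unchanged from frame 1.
the purple star, the brown hexagon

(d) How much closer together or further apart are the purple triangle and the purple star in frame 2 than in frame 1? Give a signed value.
-5

Distance in frame 1: 9. Distance in frame 2: 4.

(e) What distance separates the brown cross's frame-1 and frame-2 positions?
4

The brown cross moved from (17, 16) to (14, 14), a distance of √(3² + 2²) ≈ 4.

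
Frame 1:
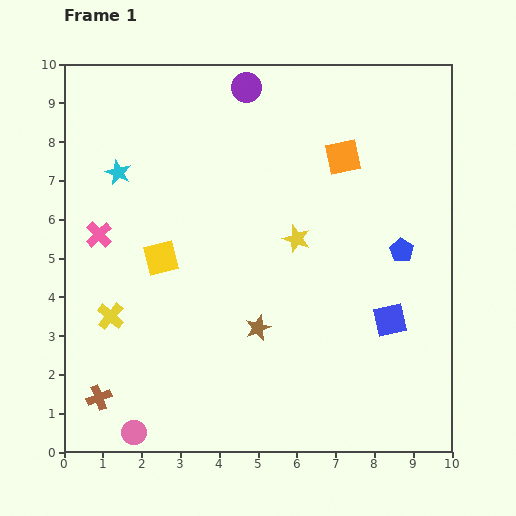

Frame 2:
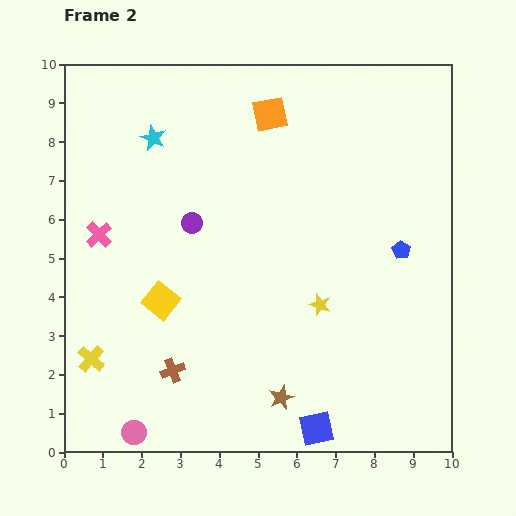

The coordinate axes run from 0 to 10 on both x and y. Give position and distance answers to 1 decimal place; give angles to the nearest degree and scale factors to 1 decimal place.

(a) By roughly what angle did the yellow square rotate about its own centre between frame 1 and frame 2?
38° counter-clockwise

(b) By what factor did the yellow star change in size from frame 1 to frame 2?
0.8×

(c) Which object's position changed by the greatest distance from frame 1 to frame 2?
the purple circle

(moved 3.8; next 3.4)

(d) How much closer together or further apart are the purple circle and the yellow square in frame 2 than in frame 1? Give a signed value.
-2.7

Distance in frame 1: 4.9. Distance in frame 2: 2.2.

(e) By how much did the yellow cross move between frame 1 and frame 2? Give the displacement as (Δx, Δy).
(-0.5, -1.1)

The yellow cross was at (1.2, 3.5) in frame 1 and (0.7, 2.4) in frame 2.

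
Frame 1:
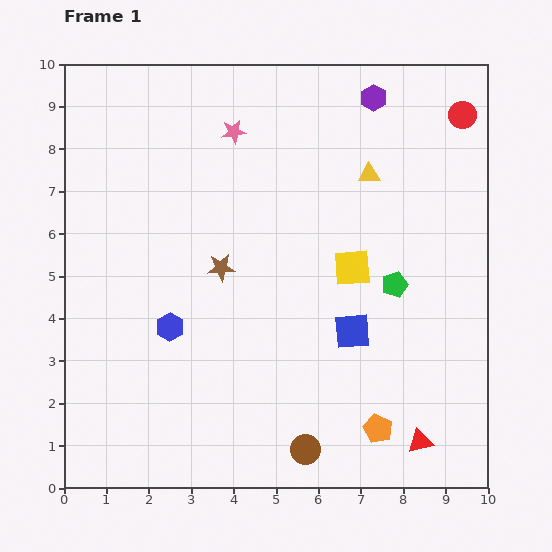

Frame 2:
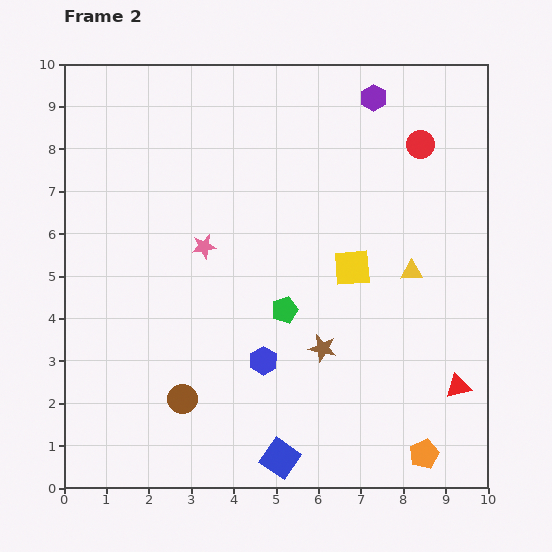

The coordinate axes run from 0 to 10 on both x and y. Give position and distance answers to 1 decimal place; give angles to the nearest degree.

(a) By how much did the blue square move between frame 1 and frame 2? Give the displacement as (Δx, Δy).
(-1.7, -3.0)

The blue square was at (6.8, 3.7) in frame 1 and (5.1, 0.7) in frame 2.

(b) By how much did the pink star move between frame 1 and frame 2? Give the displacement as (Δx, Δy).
(-0.7, -2.7)

The pink star was at (4.0, 8.4) in frame 1 and (3.3, 5.7) in frame 2.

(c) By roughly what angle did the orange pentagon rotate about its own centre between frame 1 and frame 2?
22° clockwise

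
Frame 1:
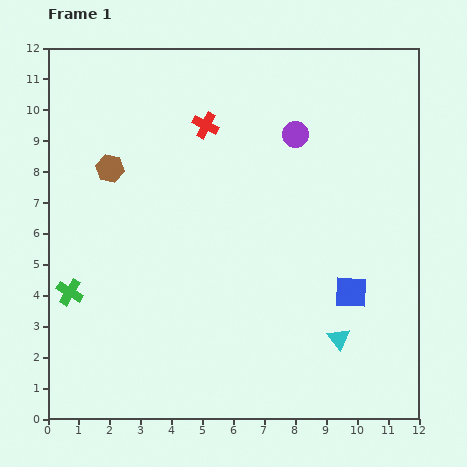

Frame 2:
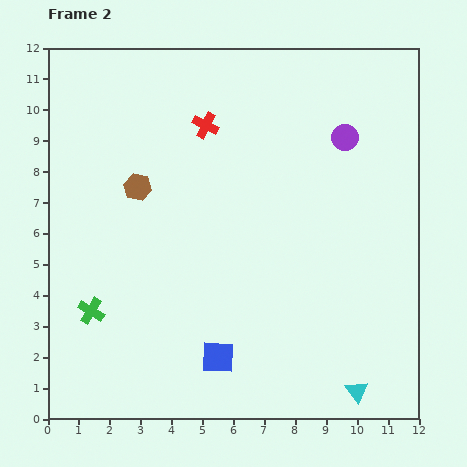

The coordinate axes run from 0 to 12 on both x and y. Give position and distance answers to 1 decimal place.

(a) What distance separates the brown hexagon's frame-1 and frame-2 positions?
1.1

The brown hexagon moved from (2.0, 8.1) to (2.9, 7.5), a distance of √(0.9² + 0.6²) ≈ 1.1.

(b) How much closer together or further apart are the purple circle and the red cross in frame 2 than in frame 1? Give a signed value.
+1.6

Distance in frame 1: 2.9. Distance in frame 2: 4.5.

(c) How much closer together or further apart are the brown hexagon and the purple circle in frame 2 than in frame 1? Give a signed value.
+0.8

Distance in frame 1: 6.1. Distance in frame 2: 6.9.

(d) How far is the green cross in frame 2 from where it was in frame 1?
0.9

The green cross moved from (0.7, 4.1) to (1.4, 3.5), a distance of √(0.7² + 0.6²) ≈ 0.9.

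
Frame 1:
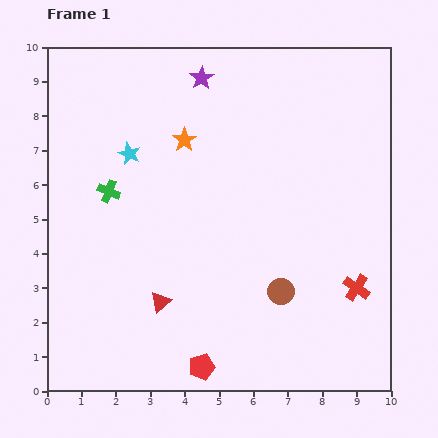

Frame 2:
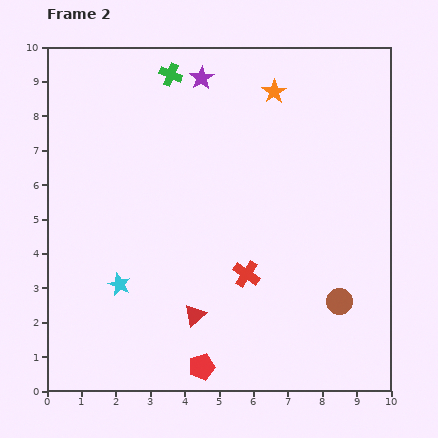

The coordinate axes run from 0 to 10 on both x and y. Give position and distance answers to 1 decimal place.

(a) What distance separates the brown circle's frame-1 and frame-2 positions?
1.7

The brown circle moved from (6.8, 2.9) to (8.5, 2.6), a distance of √(1.7² + 0.3²) ≈ 1.7.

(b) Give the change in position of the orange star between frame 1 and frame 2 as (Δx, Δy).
(2.6, 1.4)

The orange star was at (4.0, 7.3) in frame 1 and (6.6, 8.7) in frame 2.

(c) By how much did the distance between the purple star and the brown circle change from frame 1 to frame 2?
+1.0

Distance in frame 1: 6.6. Distance in frame 2: 7.6.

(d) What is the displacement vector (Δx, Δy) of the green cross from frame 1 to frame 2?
(1.8, 3.4)

The green cross was at (1.8, 5.8) in frame 1 and (3.6, 9.2) in frame 2.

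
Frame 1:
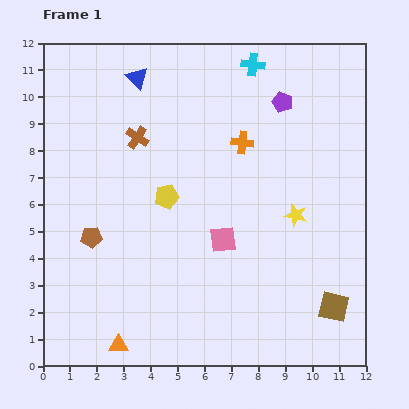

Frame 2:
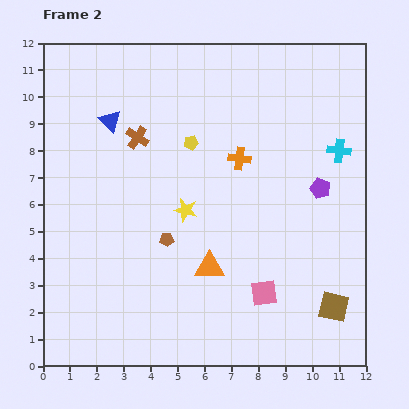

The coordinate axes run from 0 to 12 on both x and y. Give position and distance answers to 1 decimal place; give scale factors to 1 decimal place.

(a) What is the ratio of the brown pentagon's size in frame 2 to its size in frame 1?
0.6×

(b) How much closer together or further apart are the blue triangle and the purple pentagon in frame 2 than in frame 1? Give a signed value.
+2.7

Distance in frame 1: 5.5. Distance in frame 2: 8.2.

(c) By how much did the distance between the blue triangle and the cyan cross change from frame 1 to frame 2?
+4.3

Distance in frame 1: 4.3. Distance in frame 2: 8.6.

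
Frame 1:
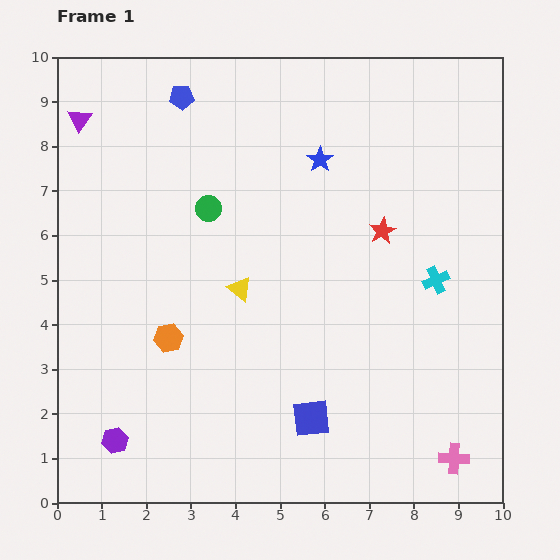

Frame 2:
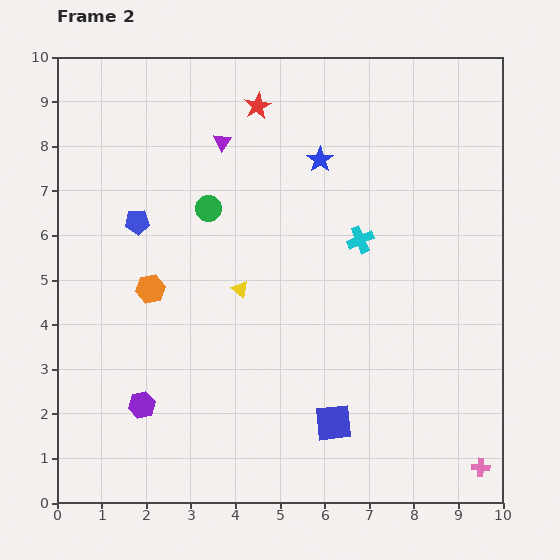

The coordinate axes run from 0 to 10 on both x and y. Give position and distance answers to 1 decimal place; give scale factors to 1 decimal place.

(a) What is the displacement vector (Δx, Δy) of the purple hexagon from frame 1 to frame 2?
(0.6, 0.8)

The purple hexagon was at (1.3, 1.4) in frame 1 and (1.9, 2.2) in frame 2.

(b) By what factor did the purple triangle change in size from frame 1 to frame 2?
0.8×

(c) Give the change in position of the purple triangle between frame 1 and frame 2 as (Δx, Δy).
(3.2, -0.5)

The purple triangle was at (0.5, 8.6) in frame 1 and (3.7, 8.1) in frame 2.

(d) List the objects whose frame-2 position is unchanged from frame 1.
the blue star, the yellow triangle, the green circle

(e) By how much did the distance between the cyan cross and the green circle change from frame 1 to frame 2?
-1.8

Distance in frame 1: 5.3. Distance in frame 2: 3.5.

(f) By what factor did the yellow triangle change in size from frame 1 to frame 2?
0.7×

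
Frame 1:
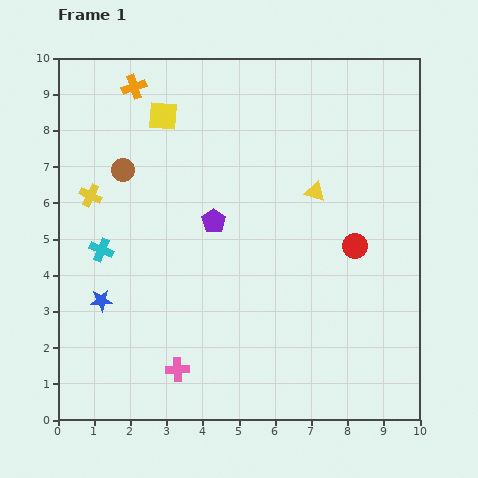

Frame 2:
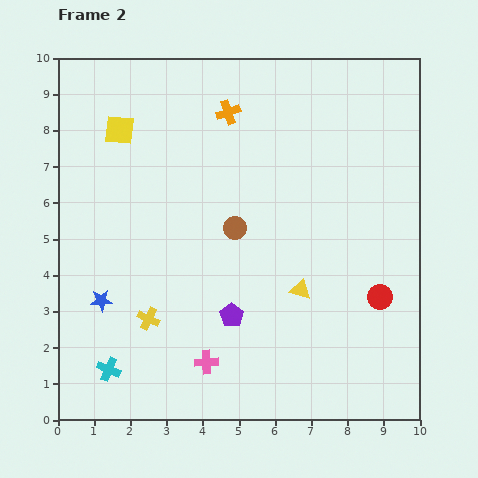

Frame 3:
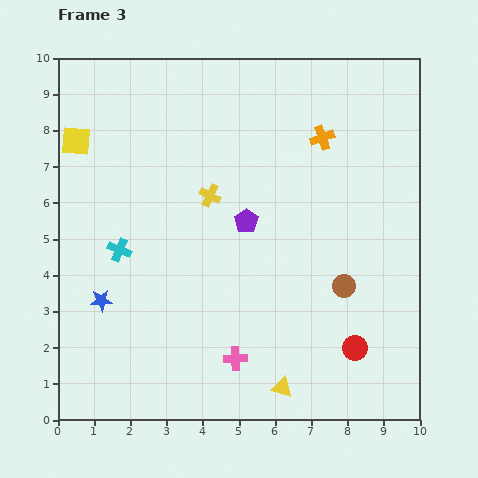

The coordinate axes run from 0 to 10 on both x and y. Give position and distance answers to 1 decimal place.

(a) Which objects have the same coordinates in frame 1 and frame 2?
the blue star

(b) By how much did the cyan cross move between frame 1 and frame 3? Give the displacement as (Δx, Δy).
(0.5, 0.0)

The cyan cross was at (1.2, 4.7) in frame 1 and (1.7, 4.7) in frame 3.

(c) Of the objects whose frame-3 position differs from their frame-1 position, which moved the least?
the cyan cross

(moved 0.5)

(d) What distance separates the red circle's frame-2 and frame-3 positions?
1.6

The red circle moved from (8.9, 3.4) to (8.2, 2.0), a distance of √(0.7² + 1.4²) ≈ 1.6.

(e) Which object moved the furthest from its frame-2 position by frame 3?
the yellow cross

(moved 3.8; next 3.4)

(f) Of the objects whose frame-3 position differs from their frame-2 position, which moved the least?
the pink cross

(moved 0.8)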